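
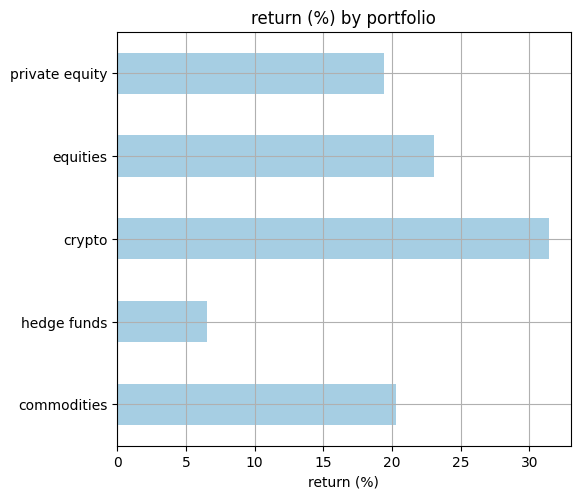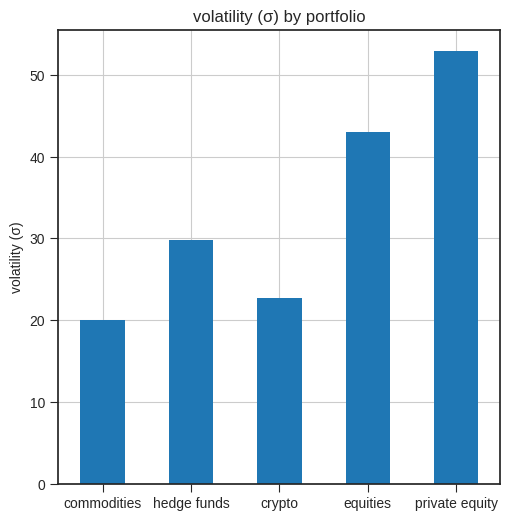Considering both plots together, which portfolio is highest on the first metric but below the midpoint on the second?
Chart 2 median volatility (σ) ≈ 30; below-median portfolios: commodities, crypto. Among those, crypto has the highest return (%) (≈ 30).

crypto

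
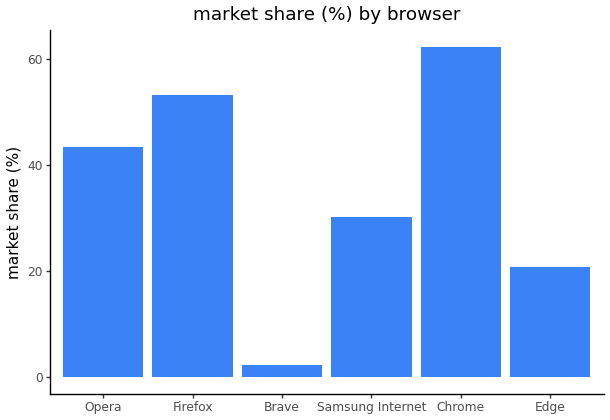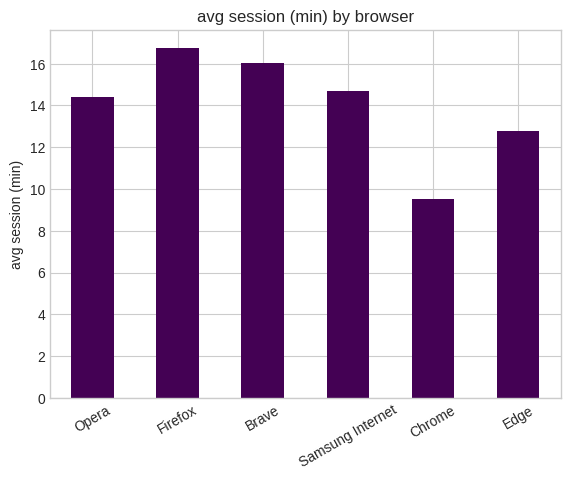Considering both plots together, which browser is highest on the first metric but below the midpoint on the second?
Chrome

Chart 2 median avg session (min) ≈ 14; below-median browsers: Opera, Chrome, Edge. Among those, Chrome has the highest market share (%) (≈ 60).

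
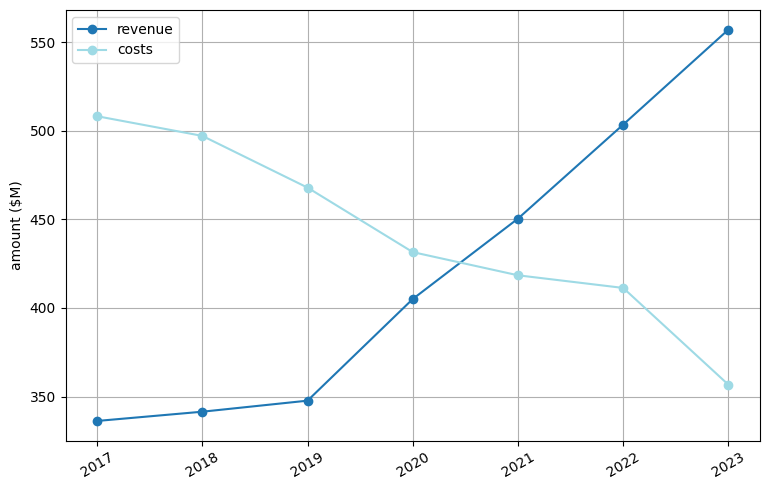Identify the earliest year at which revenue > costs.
2021

2020: revenue ≈ 400 vs costs ≈ 440 (not yet); 2021: revenue ≈ 460 vs costs ≈ 420 (first crossover).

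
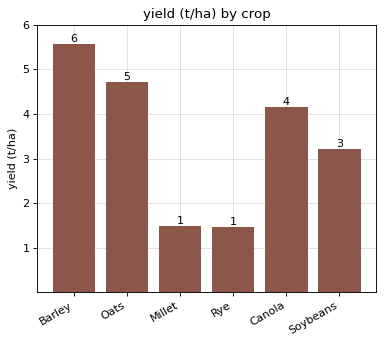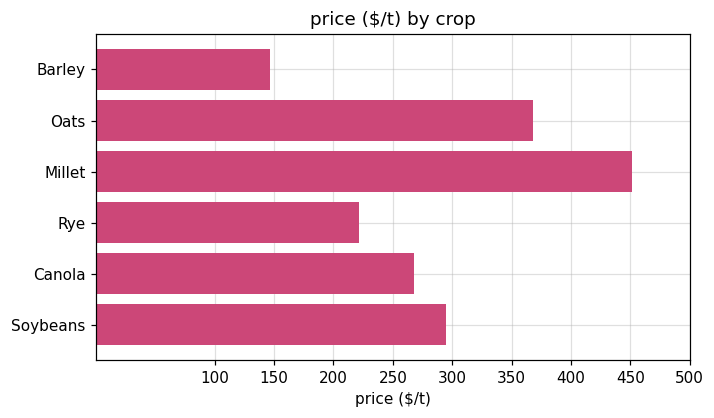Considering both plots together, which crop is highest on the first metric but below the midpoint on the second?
Chart 2 median price ($/t) ≈ 300; below-median crops: Barley, Rye, Canola. Among those, Barley has the highest yield (t/ha) (≈ 6).

Barley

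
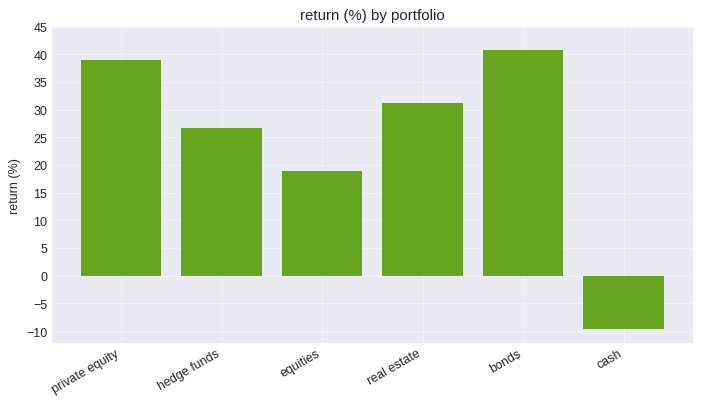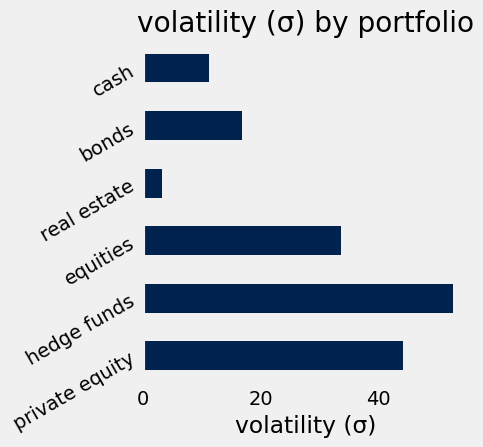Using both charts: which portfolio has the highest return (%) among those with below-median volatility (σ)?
Chart 2 median volatility (σ) ≈ 25; below-median portfolios: real estate, bonds, cash. Among those, bonds has the highest return (%) (≈ 40).

bonds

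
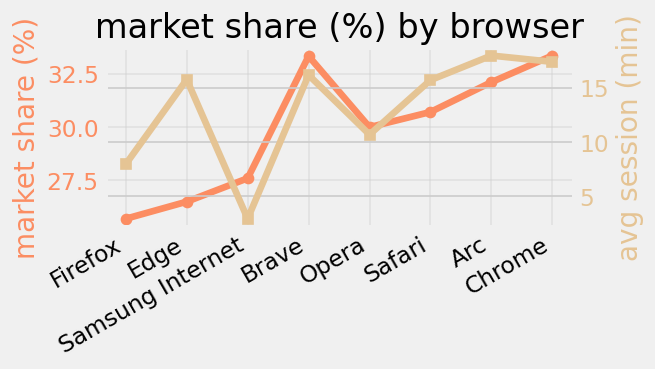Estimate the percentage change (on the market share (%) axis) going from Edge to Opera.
Edge ≈ 27, Opera ≈ 30; (30 − 27) / 27 ≈ +11.1%.

≈ +11.1%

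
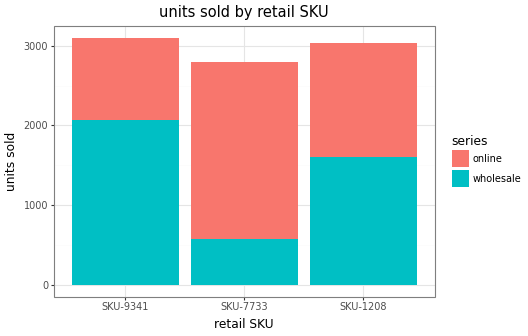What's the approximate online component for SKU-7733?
online top ≈ 3000, bottom ≈ 500; segment ≈ 2500.

≈ 2500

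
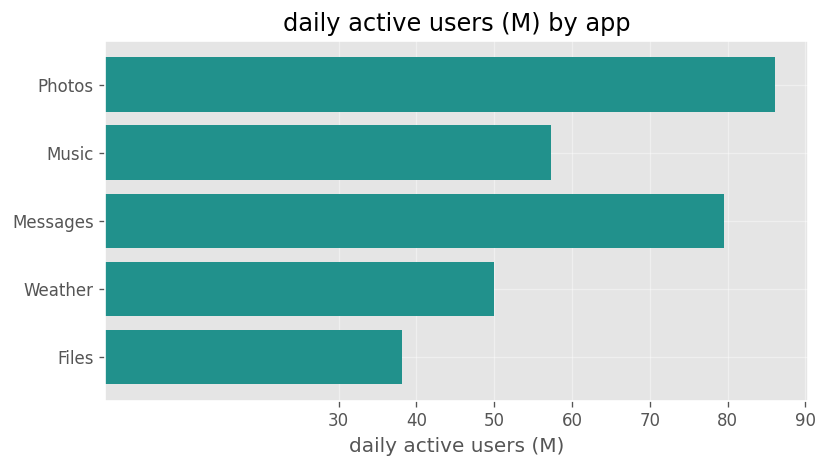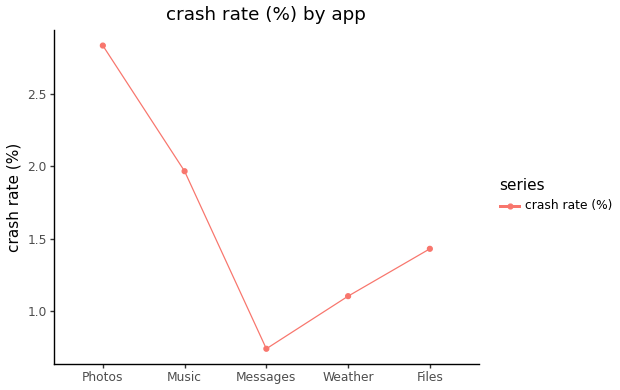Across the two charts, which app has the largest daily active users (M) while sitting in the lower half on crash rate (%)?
Chart 2 median crash rate (%) ≈ 1.5; below-median apps: Messages, Weather. Among those, Messages has the highest daily active users (M) (≈ 80).

Messages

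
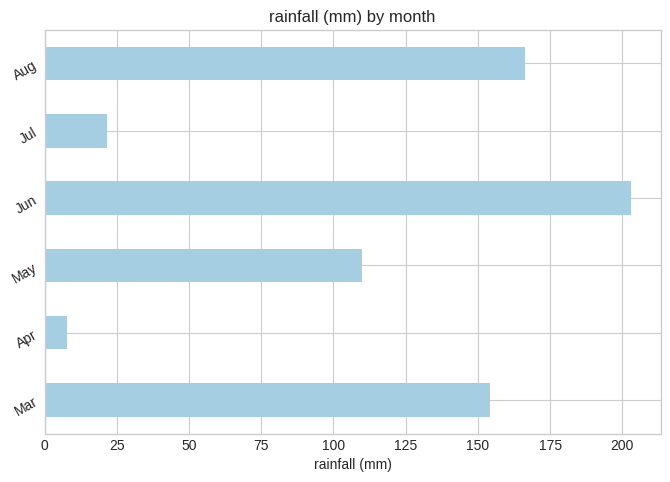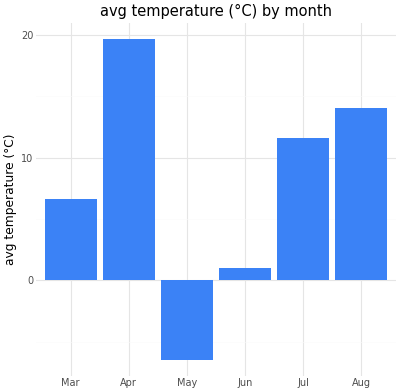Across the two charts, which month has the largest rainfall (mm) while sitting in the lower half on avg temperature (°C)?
Chart 2 median avg temperature (°C) ≈ 10; below-median months: Mar, May, Jun. Among those, Jun has the highest rainfall (mm) (≈ 200).

Jun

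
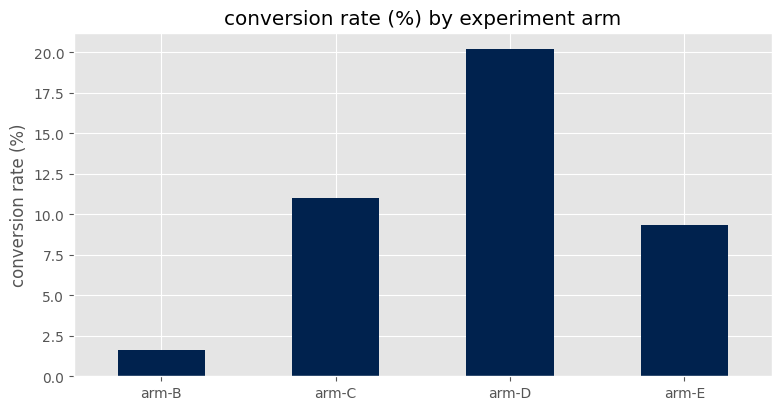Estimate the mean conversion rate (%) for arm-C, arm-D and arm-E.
≈ 14

(12 + 20 + 10) / 3 ≈ 14.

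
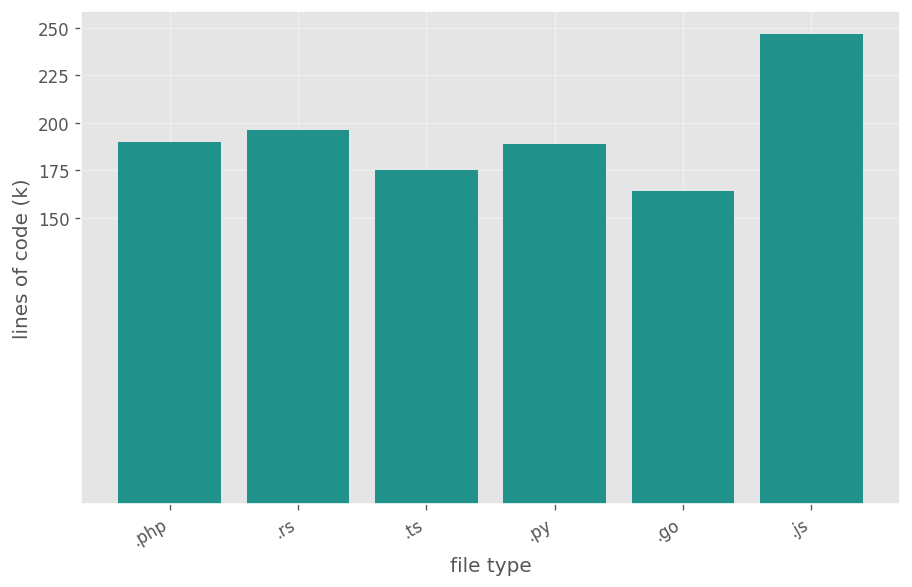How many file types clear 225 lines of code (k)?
1

Above 225: .js.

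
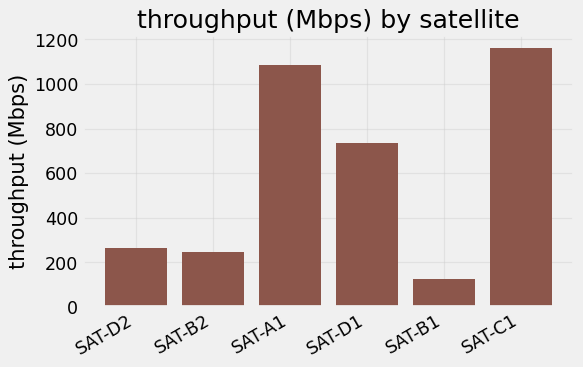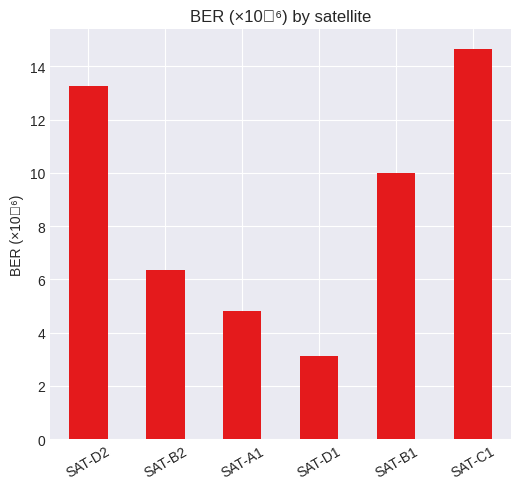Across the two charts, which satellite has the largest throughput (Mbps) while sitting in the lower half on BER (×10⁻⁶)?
SAT-A1

Chart 2 median BER (×10⁻⁶) ≈ 8; below-median satellites: SAT-B2, SAT-A1, SAT-D1. Among those, SAT-A1 has the highest throughput (Mbps) (≈ 1000).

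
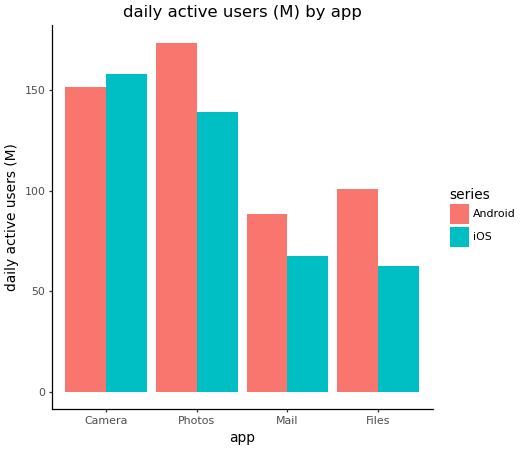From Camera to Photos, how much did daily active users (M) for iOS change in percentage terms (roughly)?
≈ -12.5%

Camera ≈ 160, Photos ≈ 140; (140 − 160) / 160 ≈ -12.5%.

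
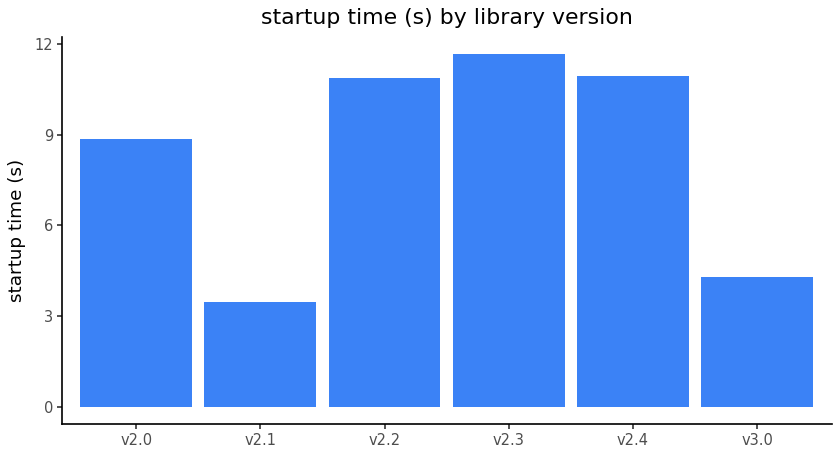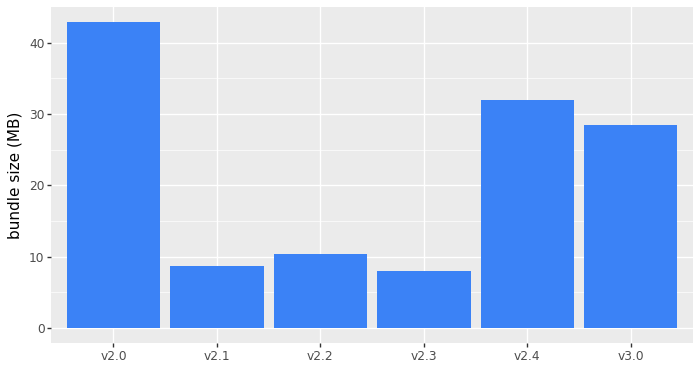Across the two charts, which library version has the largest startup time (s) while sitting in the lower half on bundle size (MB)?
Chart 2 median bundle size (MB) ≈ 20; below-median library versions: v2.1, v2.2, v2.3. Among those, v2.3 has the highest startup time (s) (≈ 12).

v2.3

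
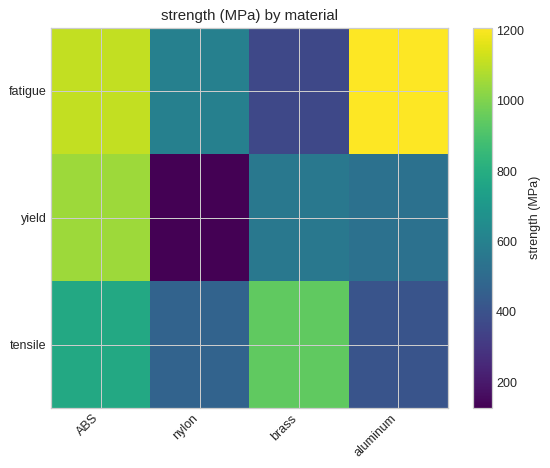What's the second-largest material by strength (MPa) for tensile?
Top 3 for tensile: brass ≈ 900, ABS ≈ 800, nylon ≈ 500.

ABS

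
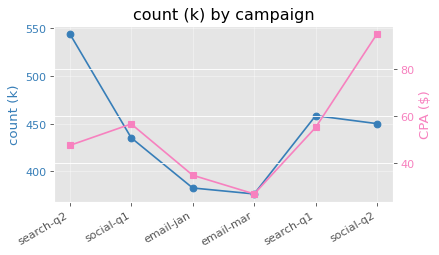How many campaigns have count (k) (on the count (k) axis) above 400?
Above 400: search-q2, social-q1, search-q1, social-q2.

4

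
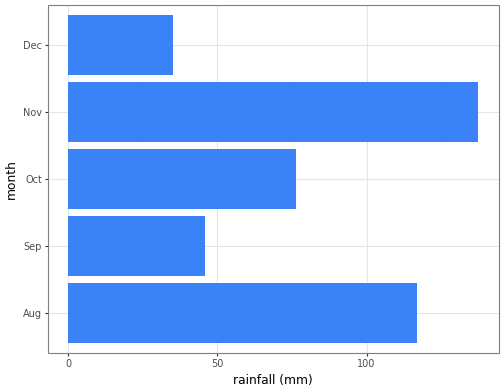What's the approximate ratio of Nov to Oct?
Nov ≈ 140, Oct ≈ 80; 140/80 ≈ 1.75.

≈ 1.75×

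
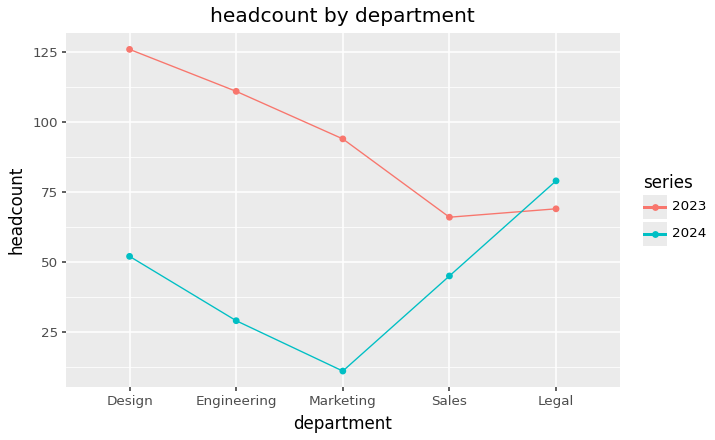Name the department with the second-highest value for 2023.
Engineering

Top 3 for 2023: Design ≈ 130, Engineering ≈ 110, Marketing ≈ 90.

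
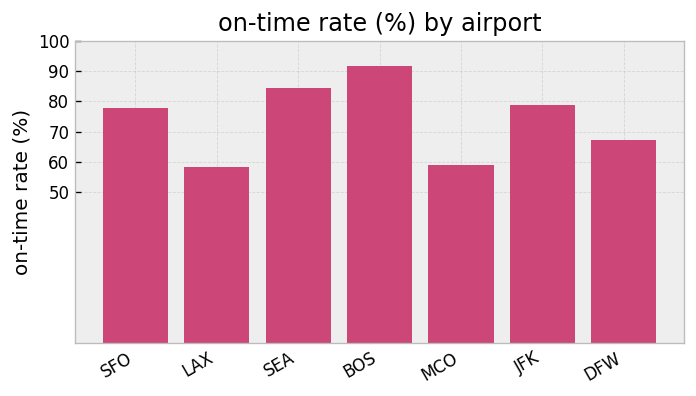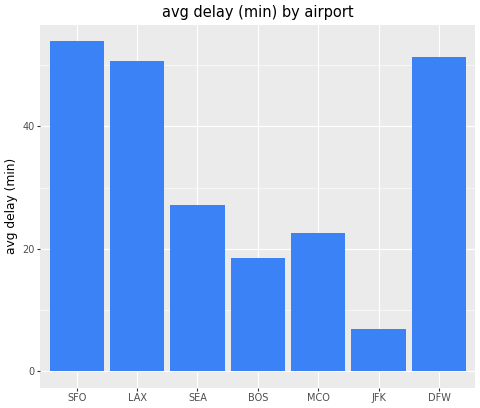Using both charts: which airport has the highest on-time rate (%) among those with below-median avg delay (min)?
BOS

Chart 2 median avg delay (min) ≈ 25; below-median airports: BOS, MCO, JFK. Among those, BOS has the highest on-time rate (%) (≈ 90).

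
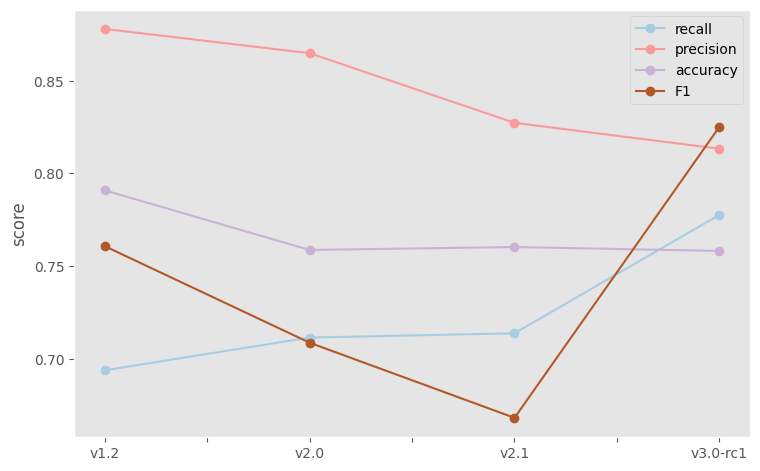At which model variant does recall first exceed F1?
v2.0

v1.2: recall ≈ 0.70 vs F1 ≈ 0.76 (not yet); v2.0: recall ≈ 0.72 vs F1 ≈ 0.70 (first crossover).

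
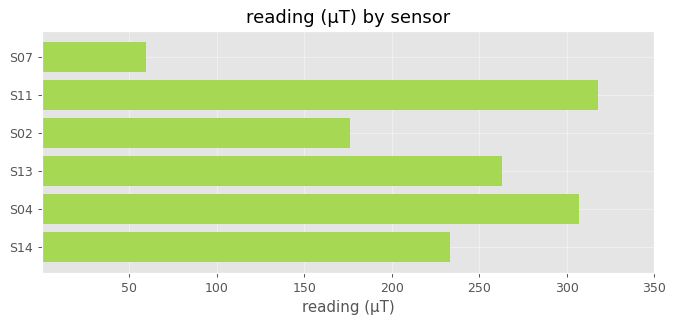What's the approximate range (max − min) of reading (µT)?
≈ 250

Max S11 ≈ 300, min S07 ≈ 50; range ≈ 250.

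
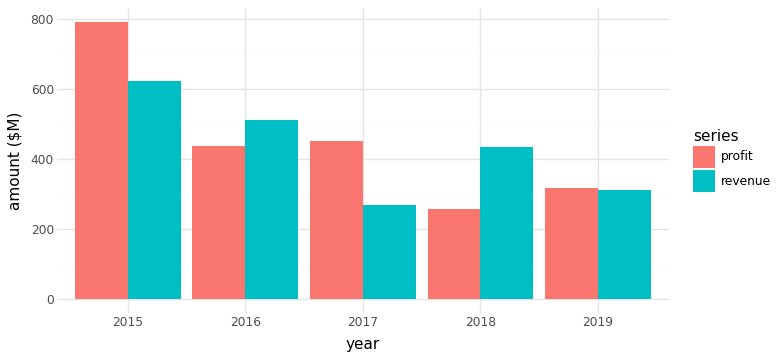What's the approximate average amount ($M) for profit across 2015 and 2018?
(800 + 300) / 2 ≈ 550.

≈ 550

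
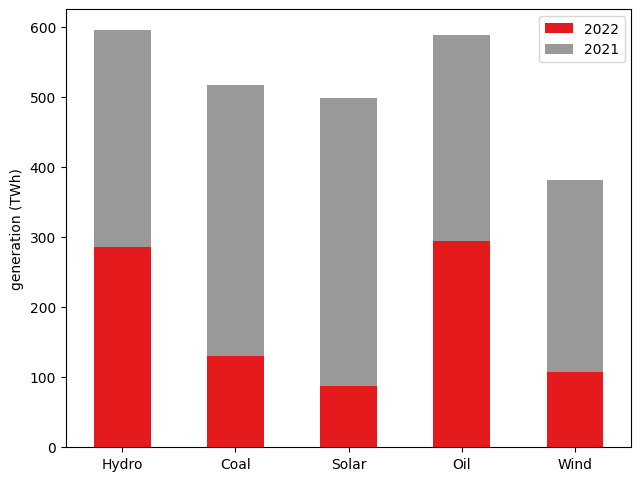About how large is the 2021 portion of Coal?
≈ 350

2021 top ≈ 500, bottom ≈ 150; segment ≈ 350.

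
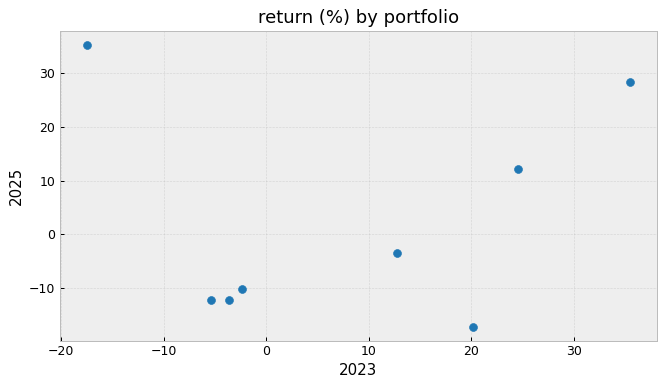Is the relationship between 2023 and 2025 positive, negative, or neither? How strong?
Points are roughly uncorrelated; weak (|r| ≈ 0.1).

no clear correlation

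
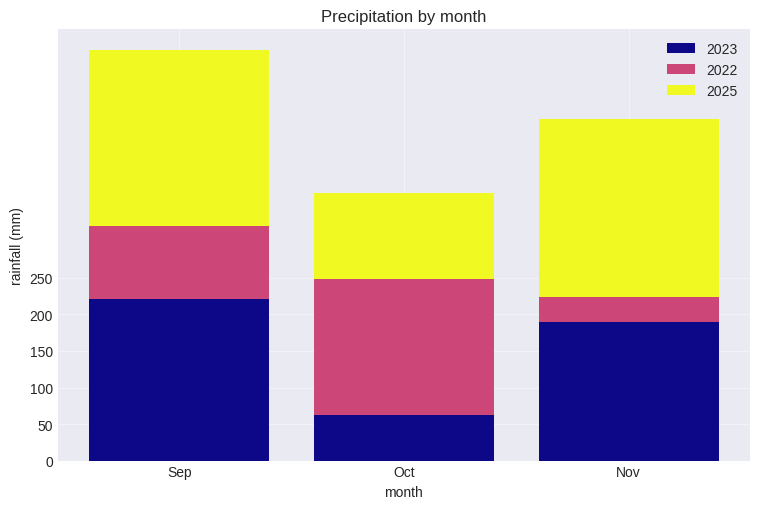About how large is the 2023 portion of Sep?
2023 top ≈ 200, bottom ≈ 0; segment ≈ 200.

≈ 200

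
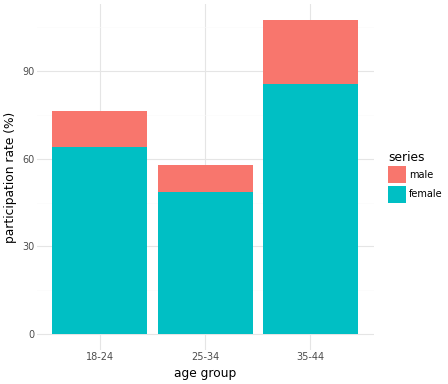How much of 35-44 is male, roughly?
male top ≈ 110, bottom ≈ 90; segment ≈ 20.

≈ 20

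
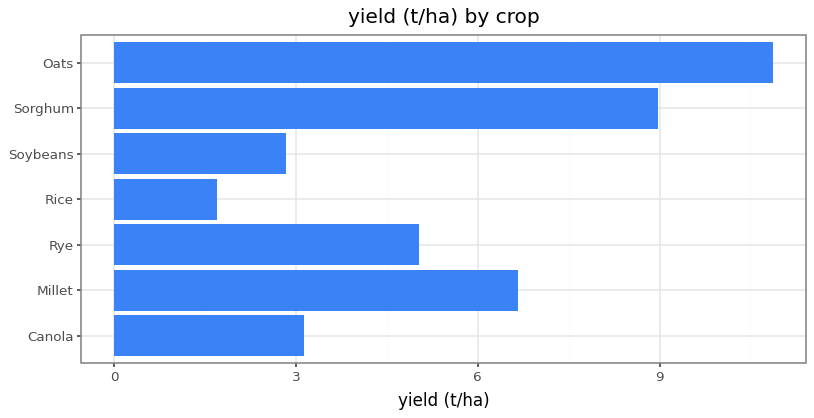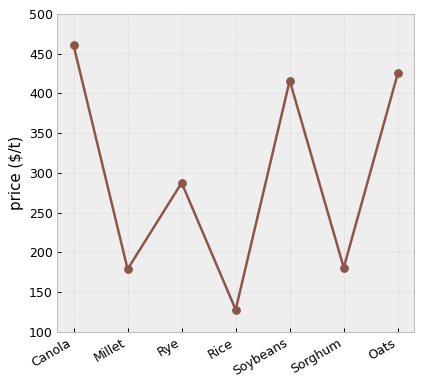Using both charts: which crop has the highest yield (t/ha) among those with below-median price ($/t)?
Chart 2 median price ($/t) ≈ 300; below-median crops: Millet, Rice, Sorghum. Among those, Sorghum has the highest yield (t/ha) (≈ 9).

Sorghum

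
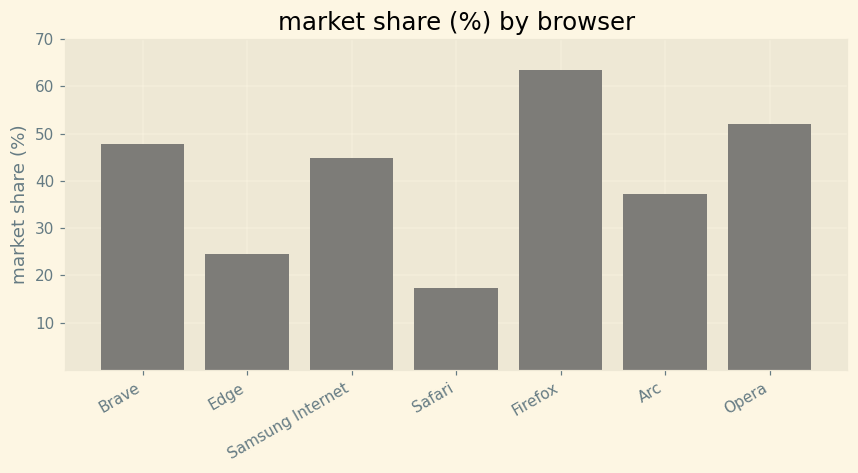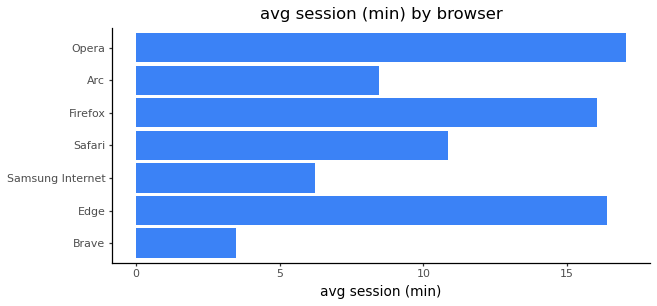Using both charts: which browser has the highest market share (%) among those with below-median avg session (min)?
Chart 2 median avg session (min) ≈ 10; below-median browsers: Brave, Samsung Internet, Arc. Among those, Brave has the highest market share (%) (≈ 50).

Brave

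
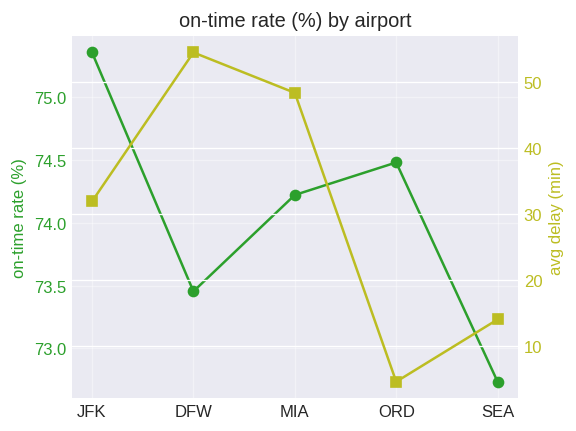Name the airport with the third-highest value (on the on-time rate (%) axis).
MIA

Top 4 (on the on-time rate (%) axis): JFK ≈ 75.5, ORD ≈ 74.5, MIA ≈ 74.0, DFW ≈ 73.5.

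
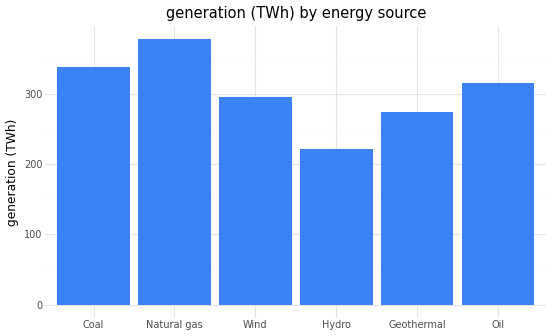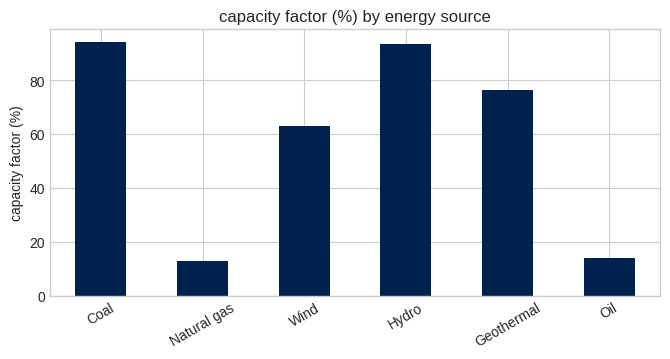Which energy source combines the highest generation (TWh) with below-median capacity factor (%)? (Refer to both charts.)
Natural gas

Chart 2 median capacity factor (%) ≈ 70; below-median energy sources: Natural gas, Wind, Oil. Among those, Natural gas has the highest generation (TWh) (≈ 400).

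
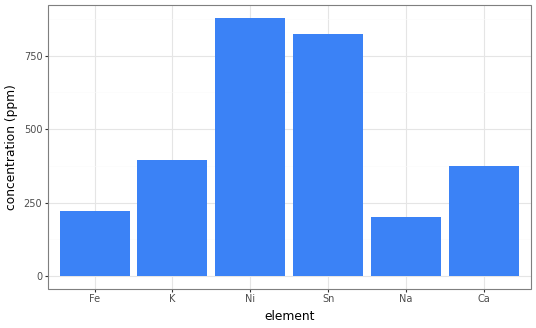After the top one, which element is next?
Top 3: Ni ≈ 900, Sn ≈ 800, K ≈ 400.

Sn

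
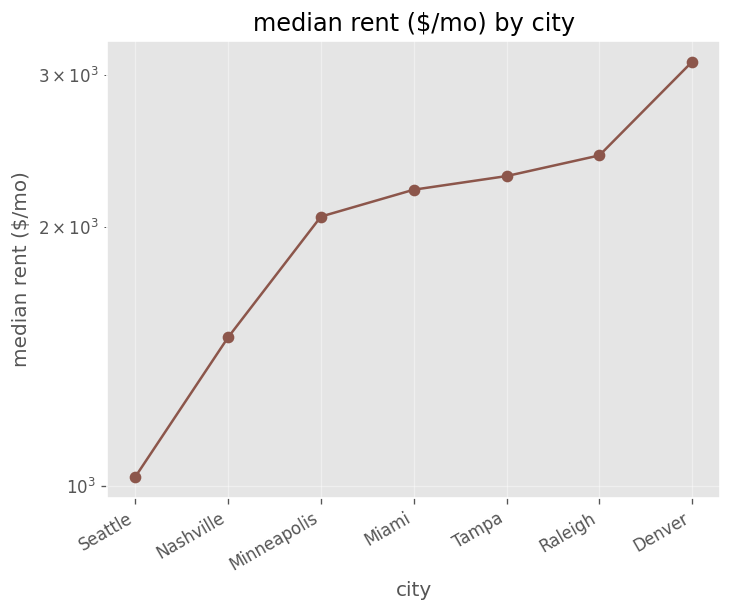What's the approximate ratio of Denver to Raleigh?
≈ 1.33×

Denver ≈ 3200, Raleigh ≈ 2400; 3200/2400 ≈ 1.33.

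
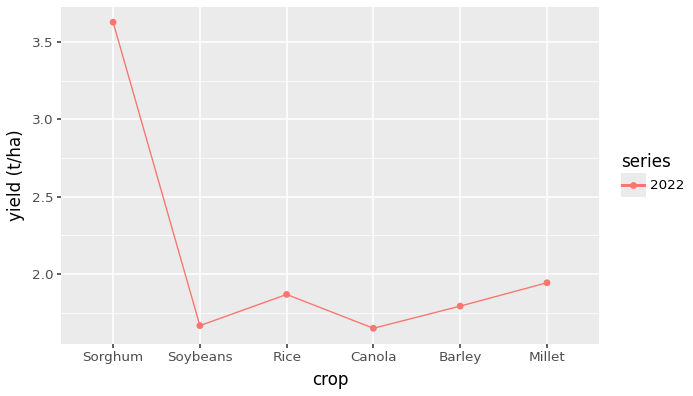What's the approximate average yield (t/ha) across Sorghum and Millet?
(3.6 + 2.0) / 2 ≈ 2.8.

≈ 2.8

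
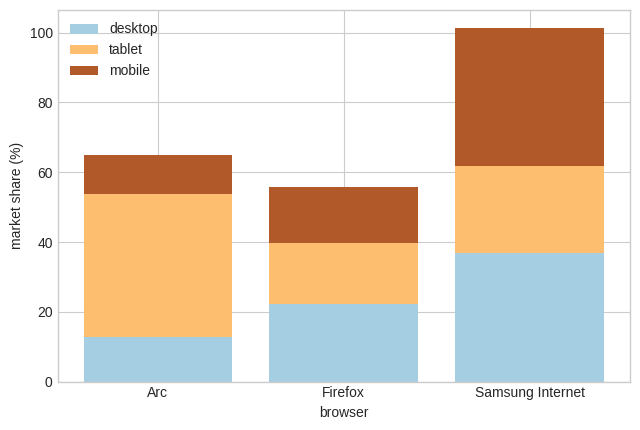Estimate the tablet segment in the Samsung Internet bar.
tablet top ≈ 60, bottom ≈ 40; segment ≈ 20.

≈ 20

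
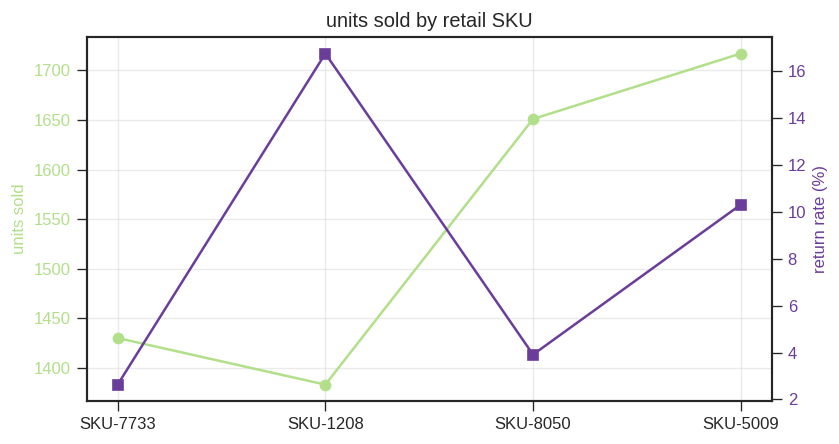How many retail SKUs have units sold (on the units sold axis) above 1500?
2

Above 1500: SKU-8050, SKU-5009.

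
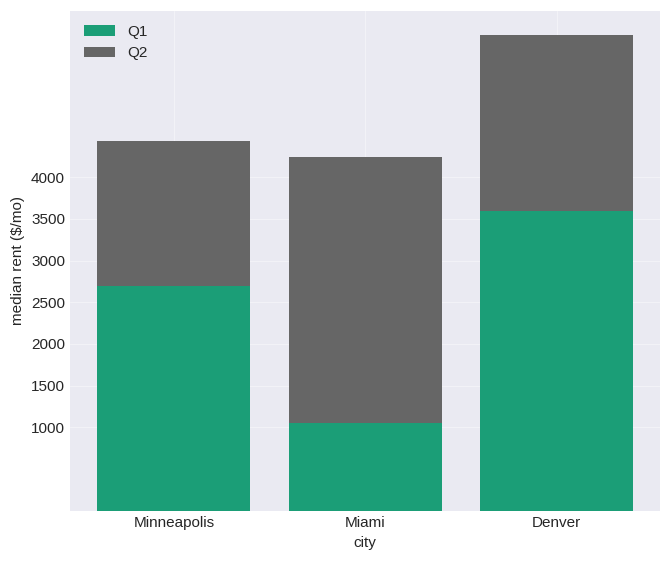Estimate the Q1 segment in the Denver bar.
≈ 3500

Q1 top ≈ 3500, bottom ≈ 0; segment ≈ 3500.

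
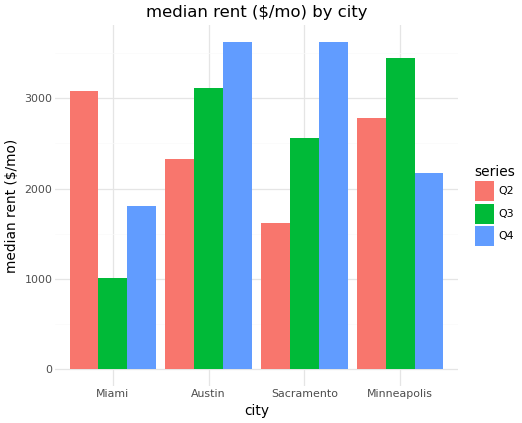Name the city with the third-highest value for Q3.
Top 4 for Q3: Minneapolis ≈ 3500, Austin ≈ 3000, Sacramento ≈ 2500, Miami ≈ 1000.

Sacramento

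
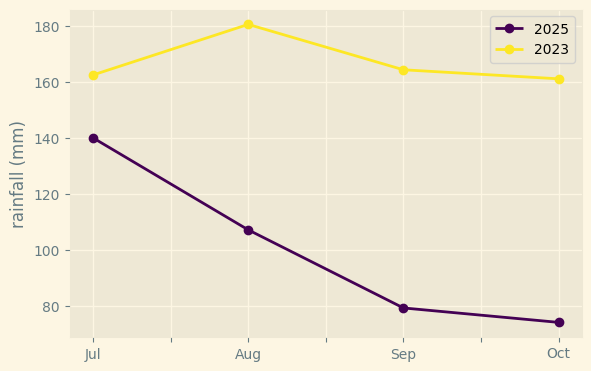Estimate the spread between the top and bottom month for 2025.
≈ 70

Max Jul ≈ 140, min Oct ≈ 70; range ≈ 70.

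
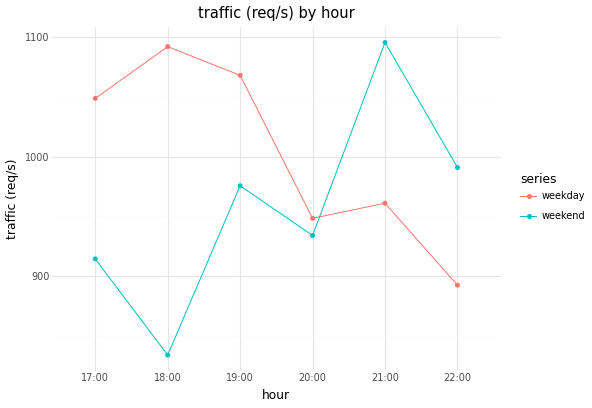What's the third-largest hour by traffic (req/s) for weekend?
Top 4 for weekend: 21:00 ≈ 1100, 22:00 ≈ 1000, 19:00 ≈ 975, 20:00 ≈ 925.

19:00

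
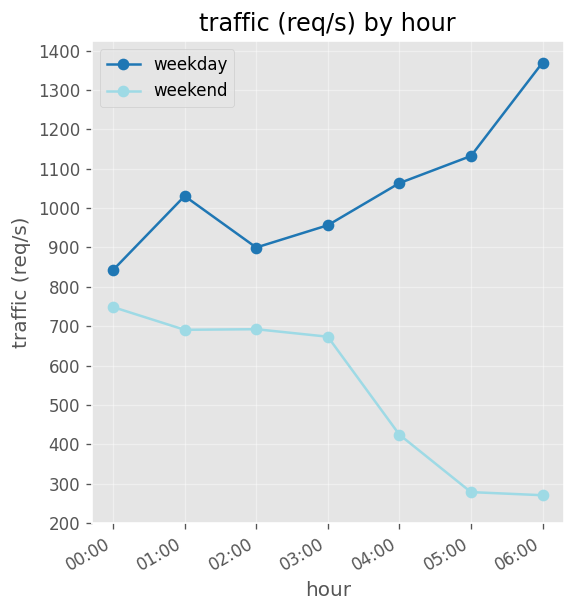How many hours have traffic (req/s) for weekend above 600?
4

Above 600: 00:00, 01:00, 02:00, 03:00.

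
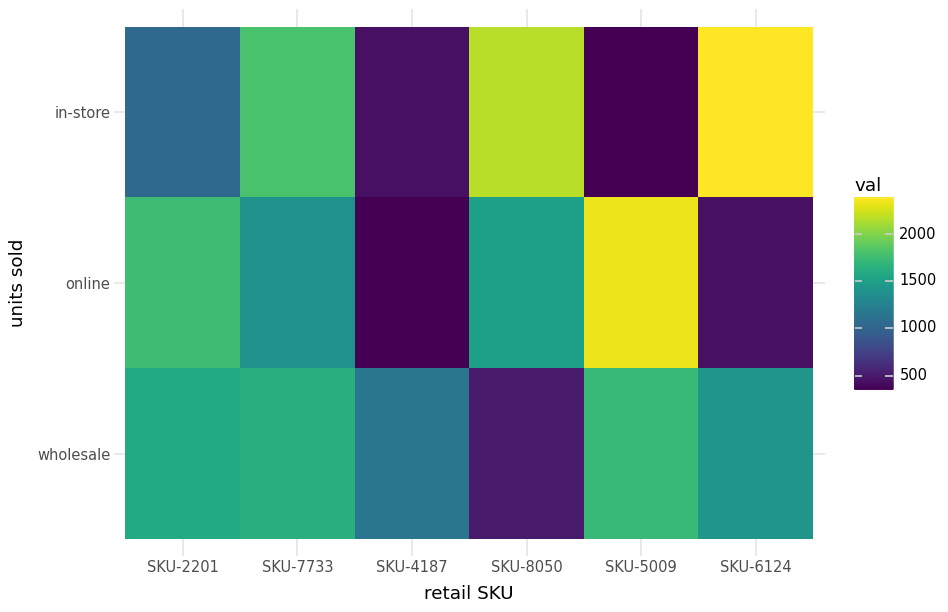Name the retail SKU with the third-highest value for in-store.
SKU-7733

Top 4 for in-store: SKU-6124 ≈ 2400, SKU-8050 ≈ 2200, SKU-7733 ≈ 1800, SKU-2201 ≈ 1000.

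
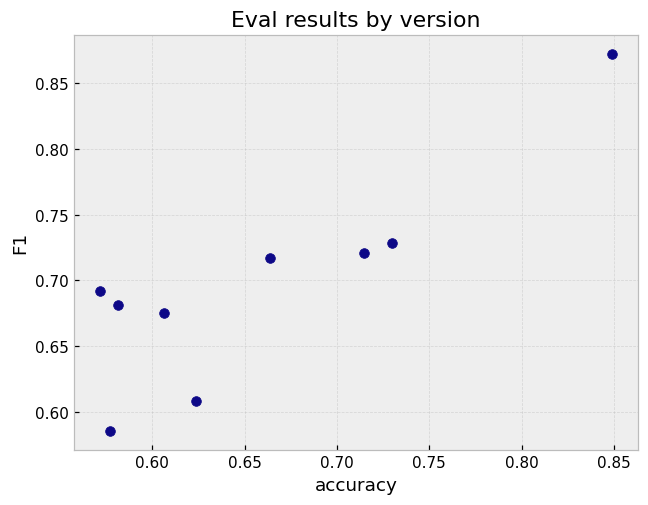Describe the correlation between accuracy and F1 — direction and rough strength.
positive, strong

Points are positively correlated; strong (|r| ≈ 0.9).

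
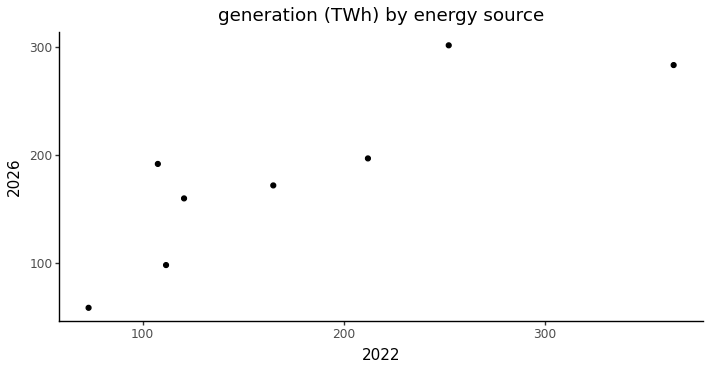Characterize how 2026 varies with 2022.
positive, strong

Points are positively correlated; strong (|r| ≈ 0.9).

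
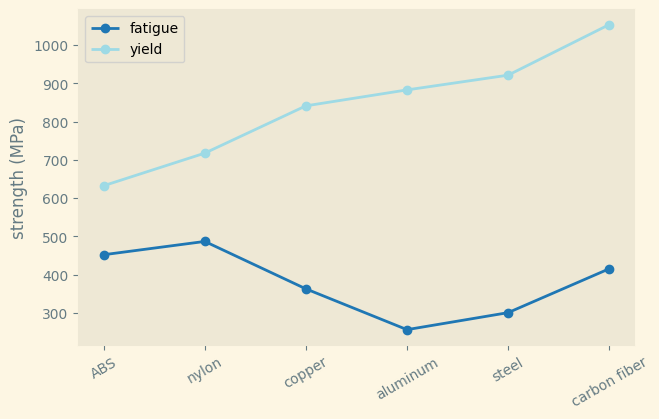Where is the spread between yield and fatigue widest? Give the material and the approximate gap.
carbon fiber: yield ≈ 1100, fatigue ≈ 400 → gap ≈ 700. Next-largest (aluminum) is only ≈ 600.

carbon fiber, ≈ 700 MPa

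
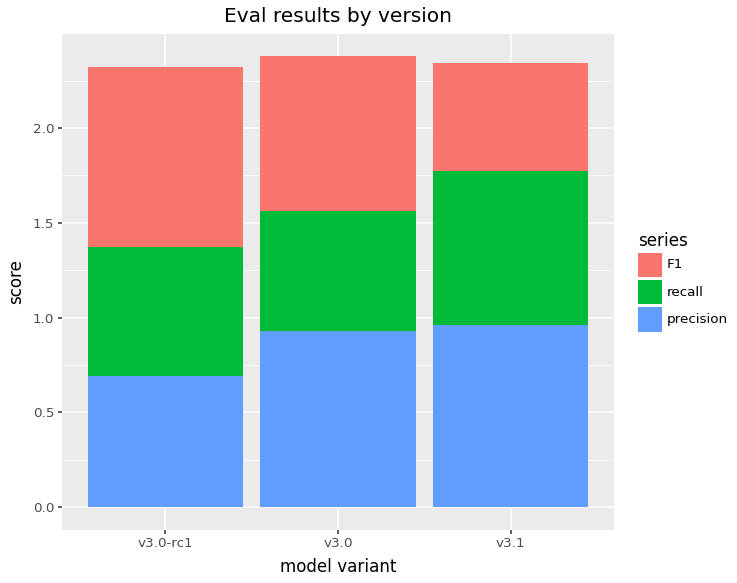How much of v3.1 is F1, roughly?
F1 top ≈ 2.4, bottom ≈ 1.8; segment ≈ 0.6.

≈ 0.6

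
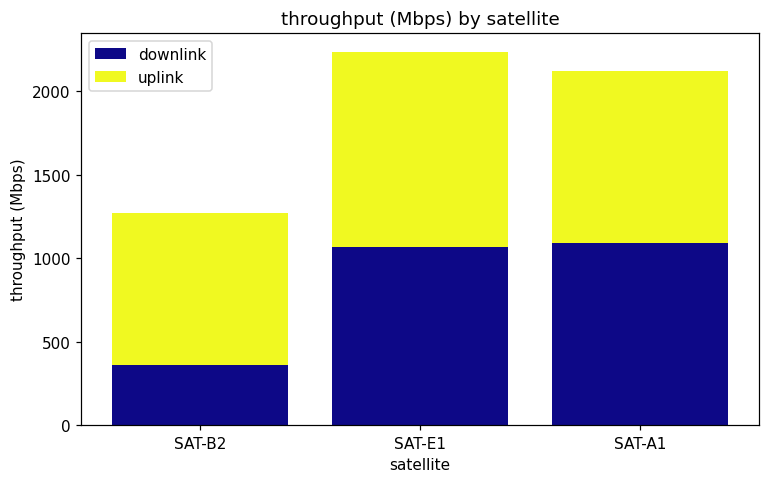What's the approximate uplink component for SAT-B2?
≈ 800

uplink top ≈ 1200, bottom ≈ 400; segment ≈ 800.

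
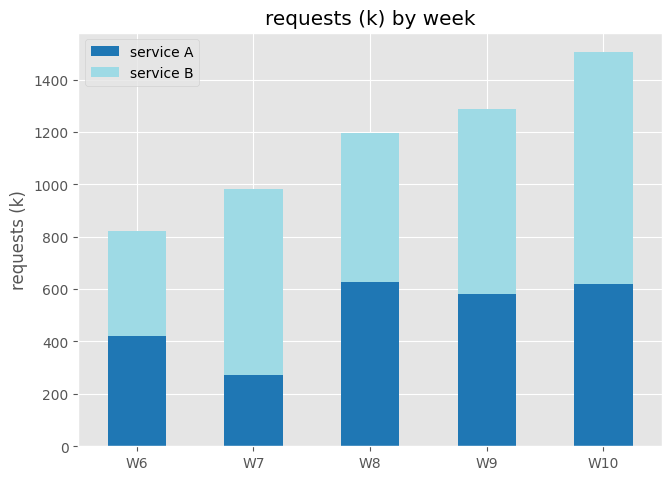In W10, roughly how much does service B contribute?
≈ 1000

service B top ≈ 1600, bottom ≈ 600; segment ≈ 1000.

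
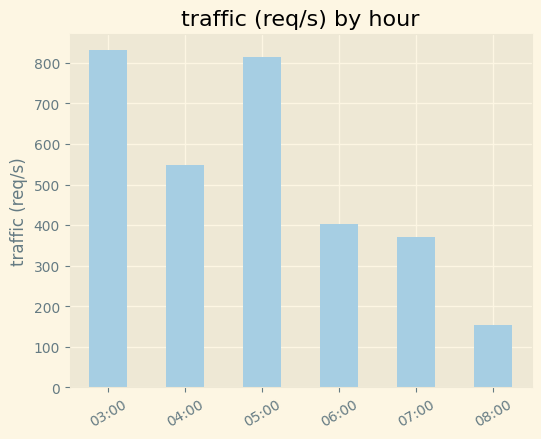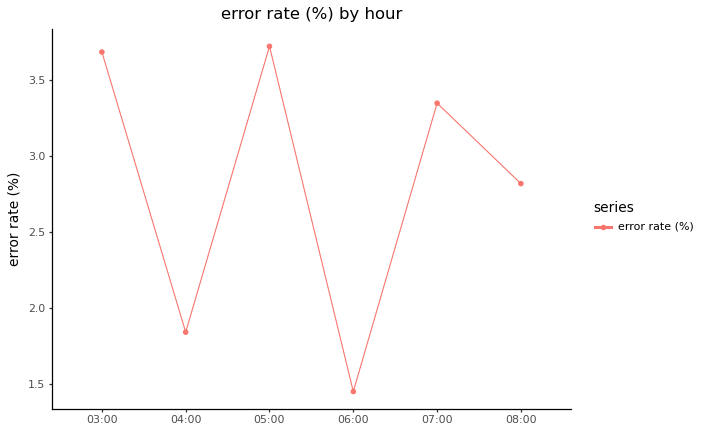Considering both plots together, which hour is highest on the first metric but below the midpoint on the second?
04:00

Chart 2 median error rate (%) ≈ 3; below-median hours: 04:00, 06:00, 08:00. Among those, 04:00 has the highest traffic (req/s) (≈ 500).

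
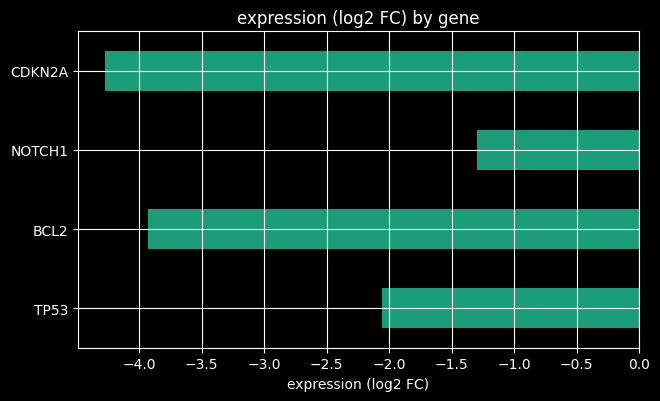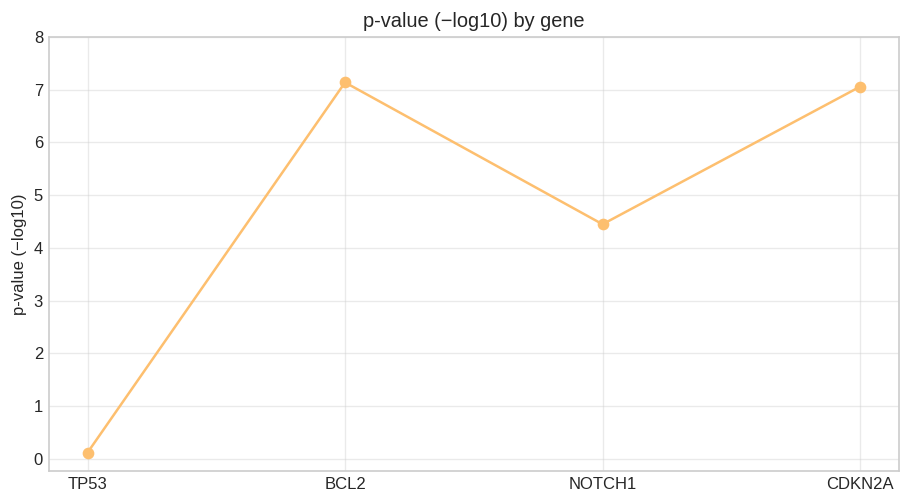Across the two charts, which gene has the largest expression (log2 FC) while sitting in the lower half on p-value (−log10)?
Chart 2 median p-value (−log10) ≈ 6; below-median genes: TP53, NOTCH1. Among those, NOTCH1 has the highest expression (log2 FC) (≈ -1).

NOTCH1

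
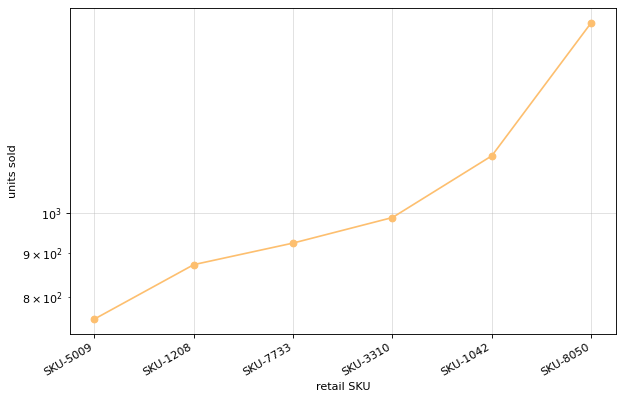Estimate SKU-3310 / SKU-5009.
≈ 1.25×

SKU-3310 ≈ 1000, SKU-5009 ≈ 800; 1000/800 ≈ 1.25.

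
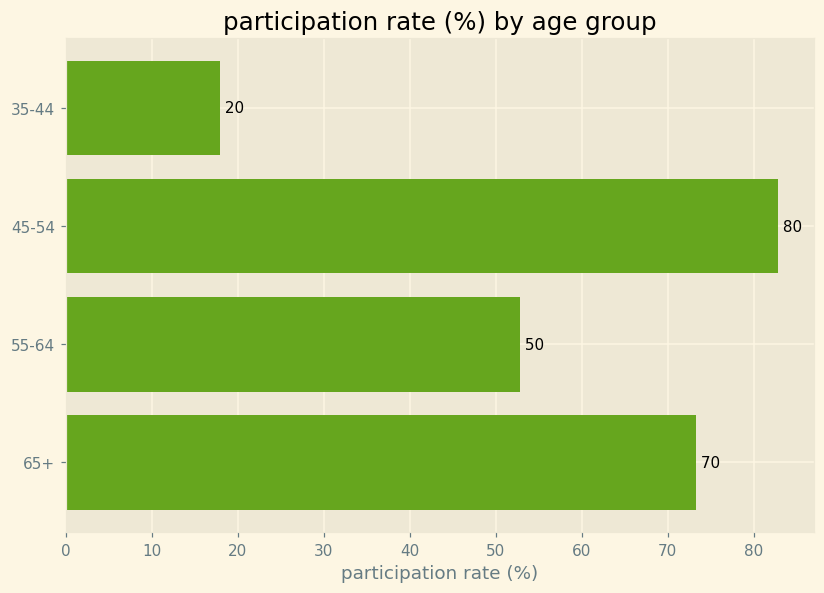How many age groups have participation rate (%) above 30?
Above 30: 45-54, 55-64, 65+.

3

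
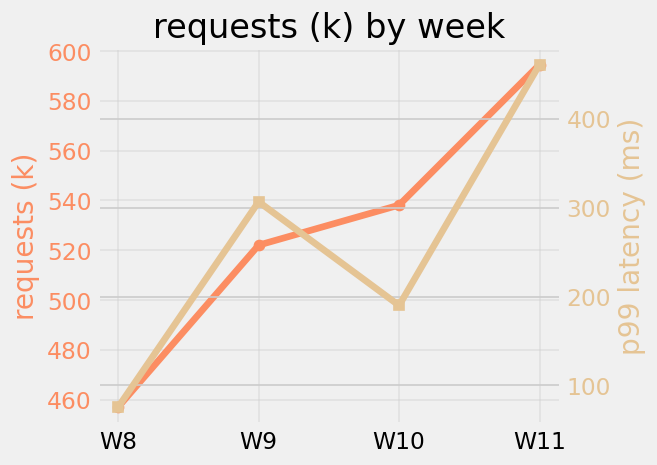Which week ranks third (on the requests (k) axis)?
Top 4 (on the requests (k) axis): W11 ≈ 600, W10 ≈ 540, W9 ≈ 520, W8 ≈ 460.

W9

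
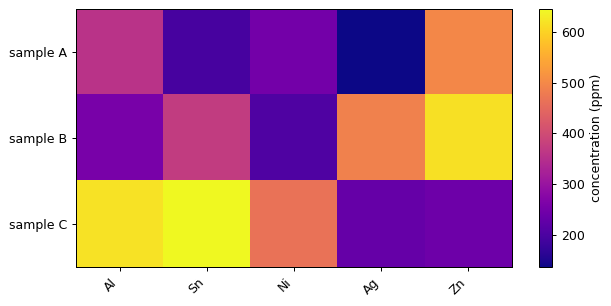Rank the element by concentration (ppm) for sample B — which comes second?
Top 3 for sample B: Zn ≈ 600, Ag ≈ 500, Sn ≈ 350.

Ag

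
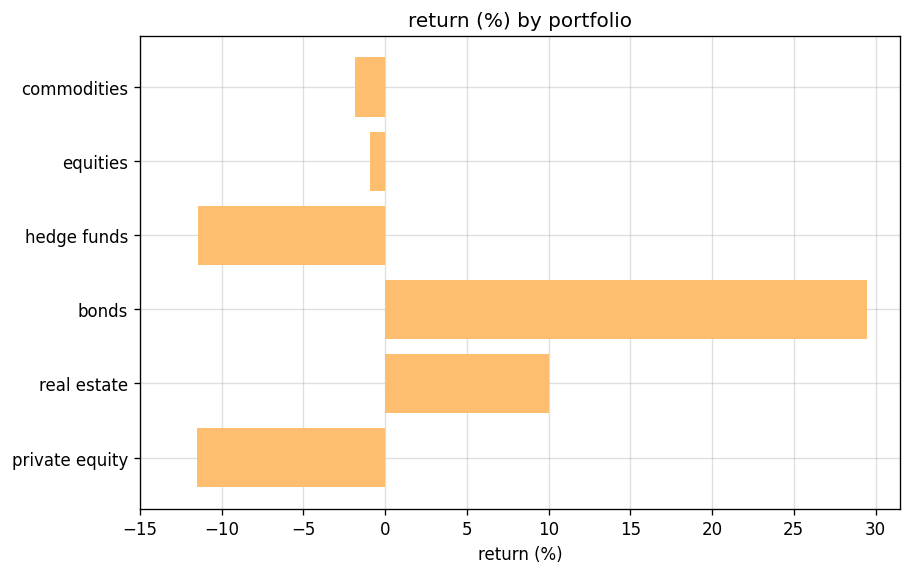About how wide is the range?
≈ 40

Max bonds ≈ 30, min private equity ≈ -10; range ≈ 40.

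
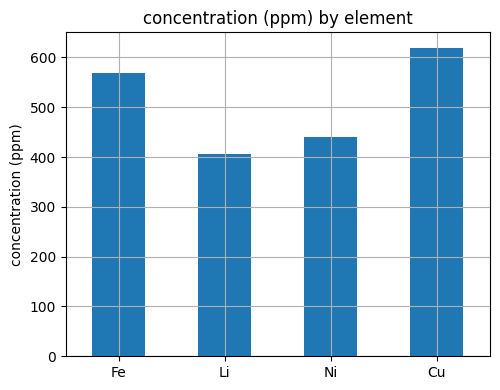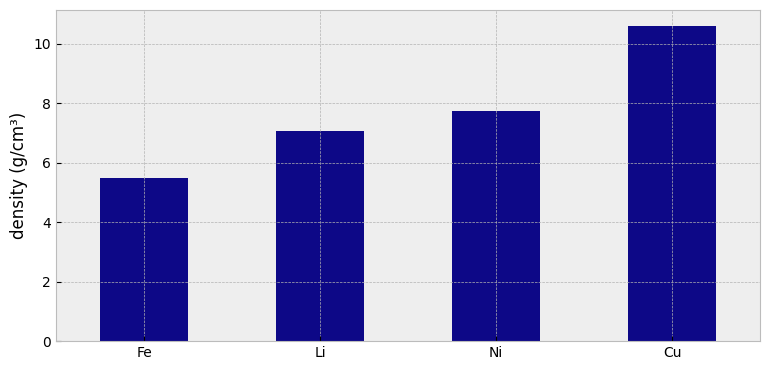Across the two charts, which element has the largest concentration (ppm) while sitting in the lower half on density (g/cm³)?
Chart 2 median density (g/cm³) ≈ 7; below-median elements: Fe, Li. Among those, Fe has the highest concentration (ppm) (≈ 600).

Fe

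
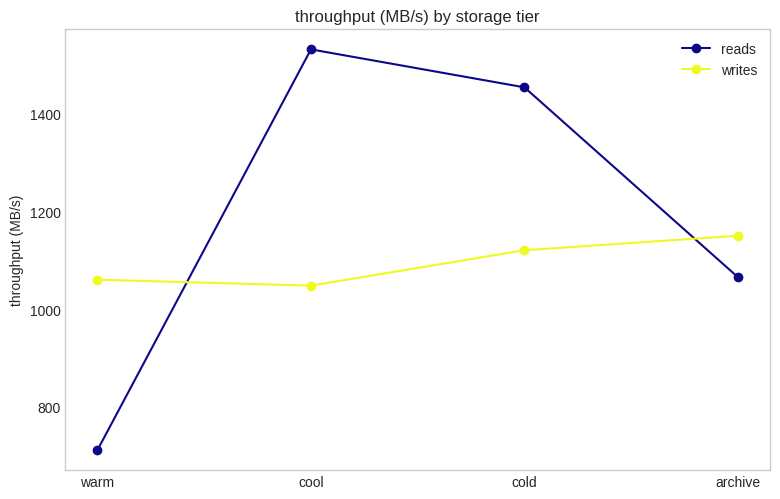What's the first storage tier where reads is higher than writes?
cool

warm: reads ≈ 700 vs writes ≈ 1100 (not yet); cool: reads ≈ 1500 vs writes ≈ 1000 (first crossover).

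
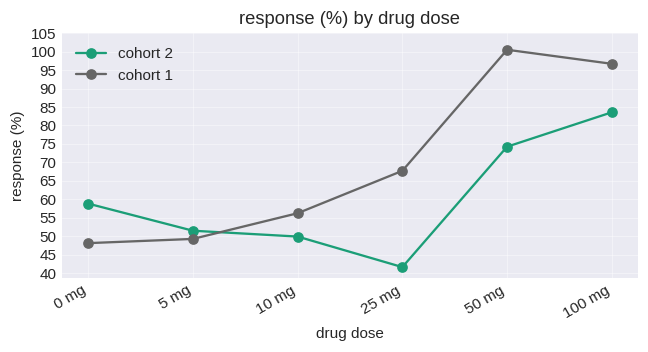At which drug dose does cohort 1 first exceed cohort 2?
5 mg: cohort 1 ≈ 50 vs cohort 2 ≈ 50 (not yet); 10 mg: cohort 1 ≈ 55 vs cohort 2 ≈ 50 (first crossover).

10 mg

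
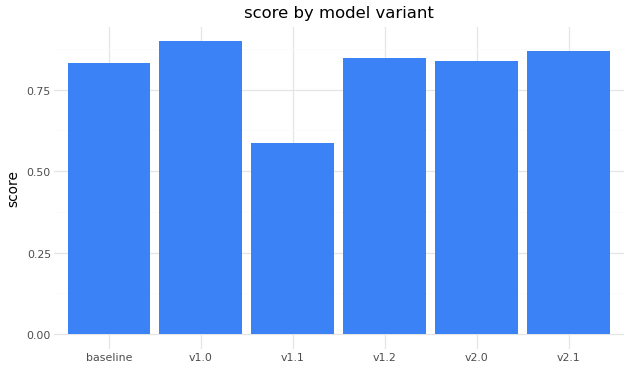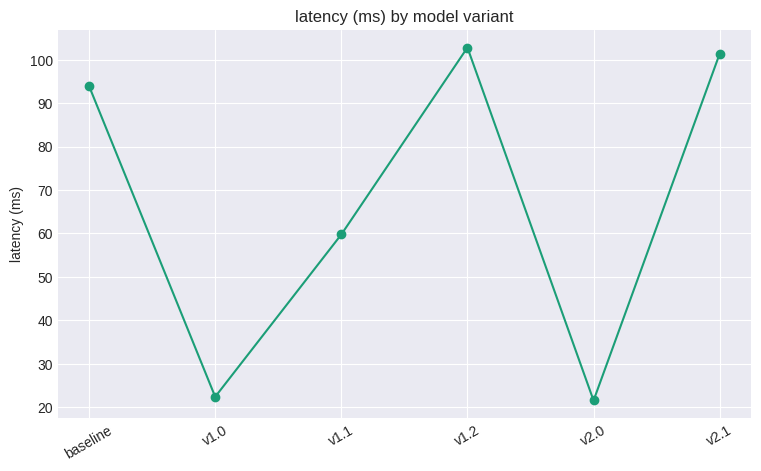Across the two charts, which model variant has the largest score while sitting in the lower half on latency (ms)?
v1.0

Chart 2 median latency (ms) ≈ 80; below-median model variants: v1.0, v1.1, v2.0. Among those, v1.0 has the highest score (≈ 0.9).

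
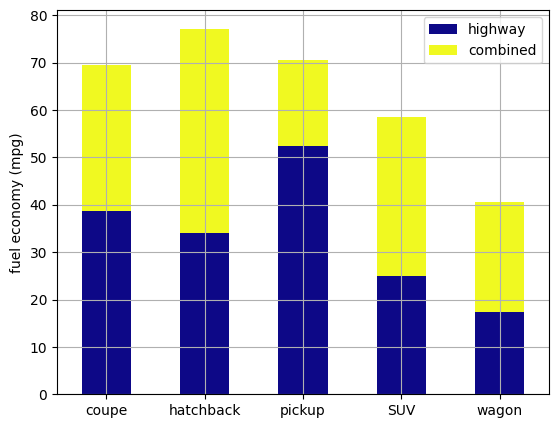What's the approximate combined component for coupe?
≈ 30

combined top ≈ 70, bottom ≈ 40; segment ≈ 30.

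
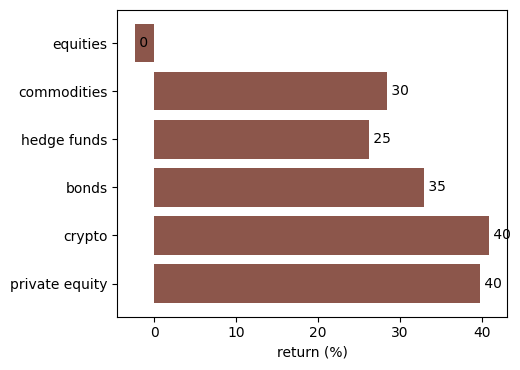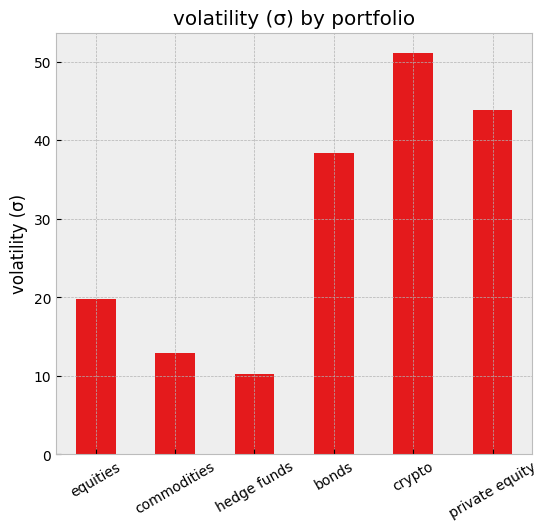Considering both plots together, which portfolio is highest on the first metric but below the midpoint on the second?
Chart 2 median volatility (σ) ≈ 30; below-median portfolios: equities, commodities, hedge funds. Among those, commodities has the highest return (%) (≈ 30).

commodities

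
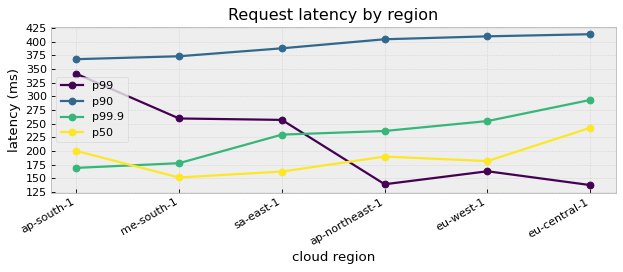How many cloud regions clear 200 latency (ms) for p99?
3

Above 200: ap-south-1, me-south-1, sa-east-1.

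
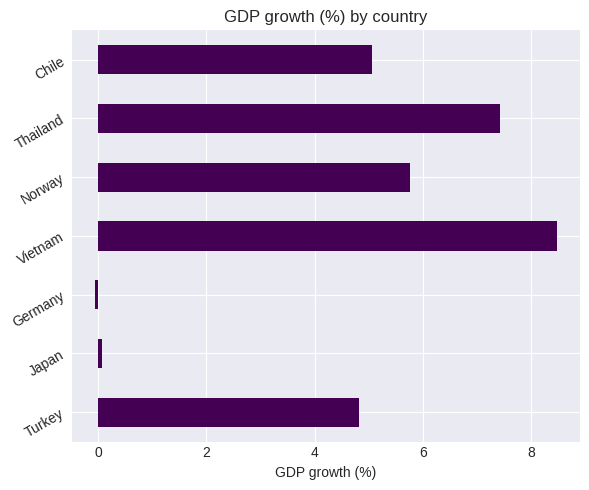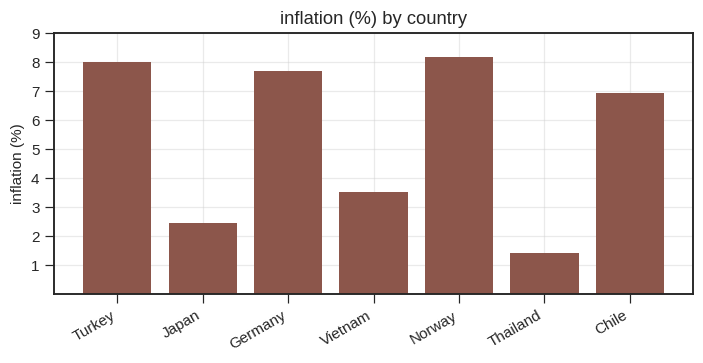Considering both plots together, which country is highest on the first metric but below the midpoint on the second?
Chart 2 median inflation (%) ≈ 7; below-median countries: Japan, Vietnam, Thailand. Among those, Vietnam has the highest GDP growth (%) (≈ 8).

Vietnam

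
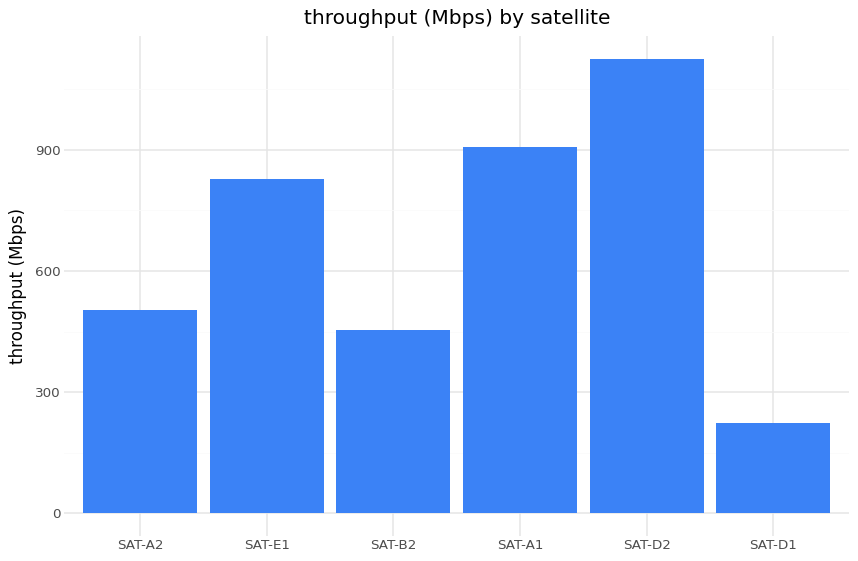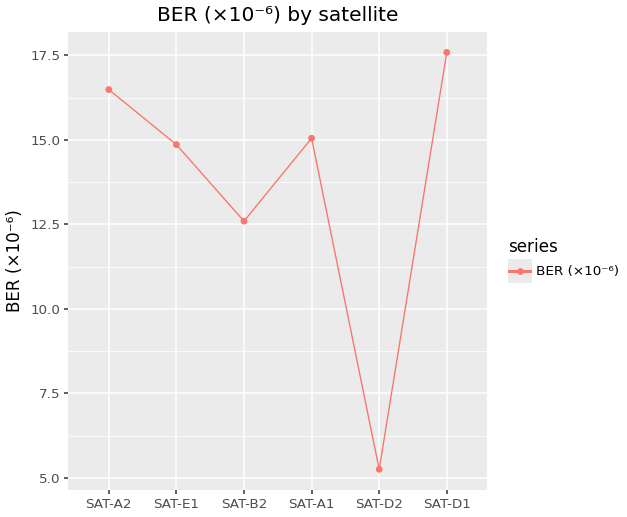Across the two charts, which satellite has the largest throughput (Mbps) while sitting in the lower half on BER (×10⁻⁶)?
Chart 2 median BER (×10⁻⁶) ≈ 14; below-median satellites: SAT-E1, SAT-B2, SAT-D2. Among those, SAT-D2 has the highest throughput (Mbps) (≈ 1200).

SAT-D2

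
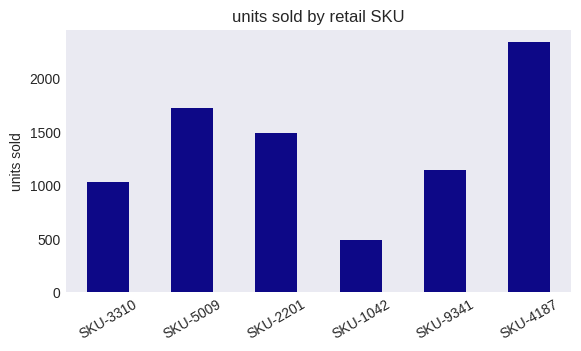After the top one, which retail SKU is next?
Top 3: SKU-4187 ≈ 2400, SKU-5009 ≈ 1800, SKU-2201 ≈ 1400.

SKU-5009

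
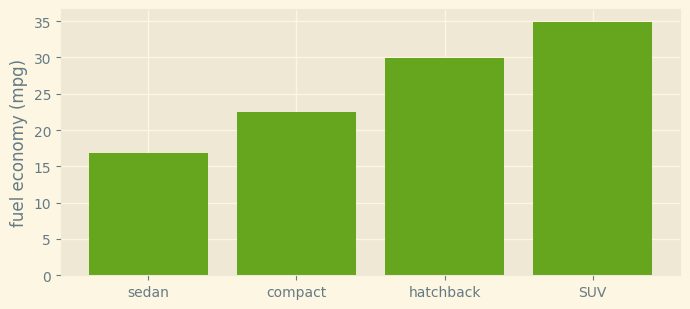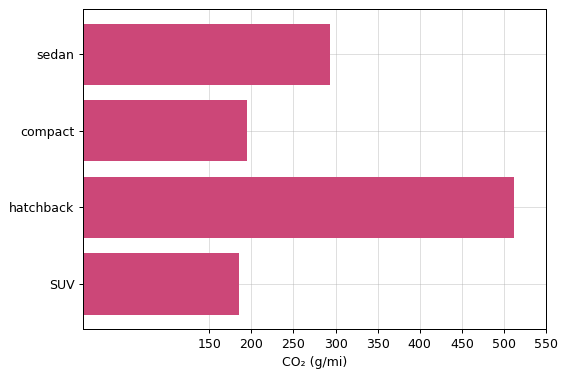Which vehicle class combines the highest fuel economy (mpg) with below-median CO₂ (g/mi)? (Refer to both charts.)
Chart 2 median CO₂ (g/mi) ≈ 250; below-median vehicle classes: compact, SUV. Among those, SUV has the highest fuel economy (mpg) (≈ 35).

SUV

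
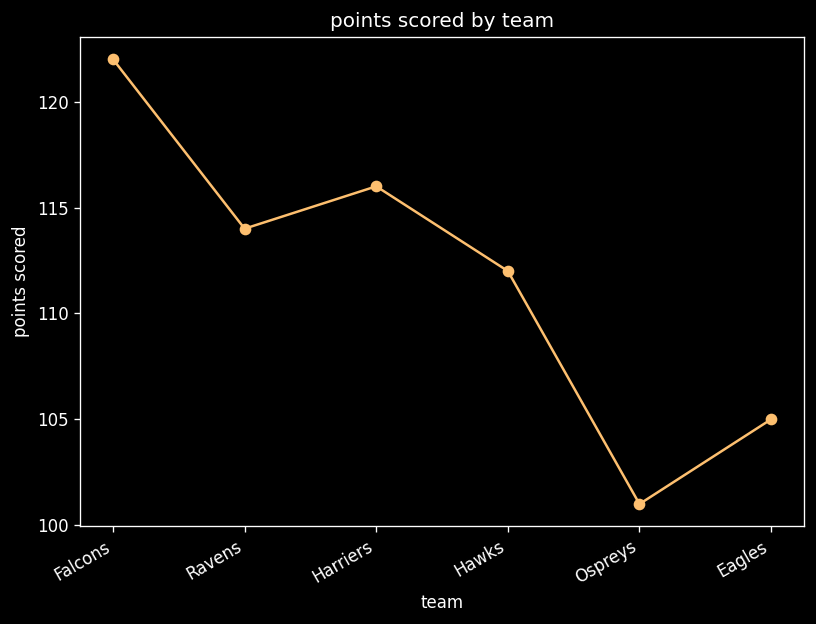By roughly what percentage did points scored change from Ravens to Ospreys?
≈ -12.3%

Ravens ≈ 114, Ospreys ≈ 100; (100 − 114) / 114 ≈ -12.3%.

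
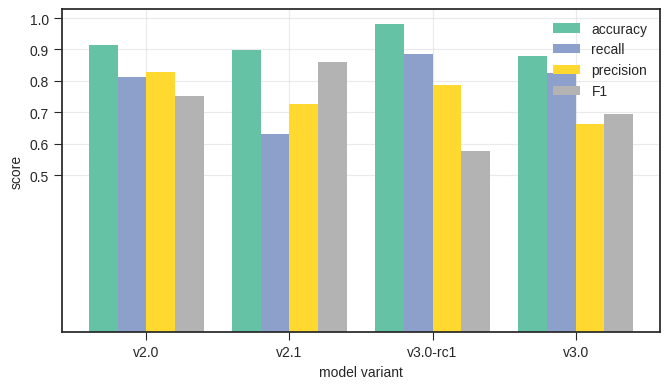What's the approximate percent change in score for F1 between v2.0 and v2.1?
v2.0 ≈ 0.8, v2.1 ≈ 0.9; (0.9 − 0.8) / 0.8 ≈ +12.5%.

≈ +12.5%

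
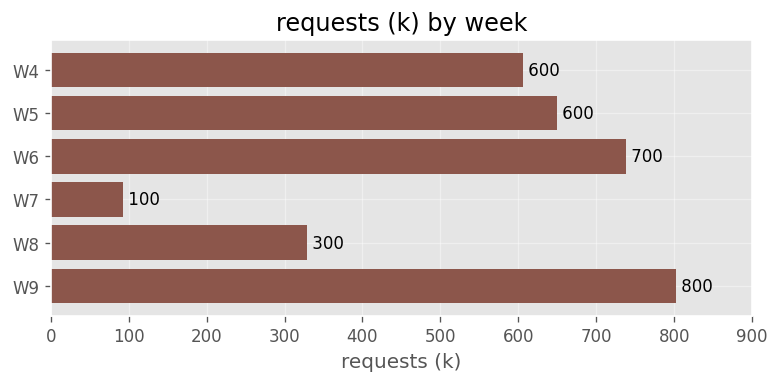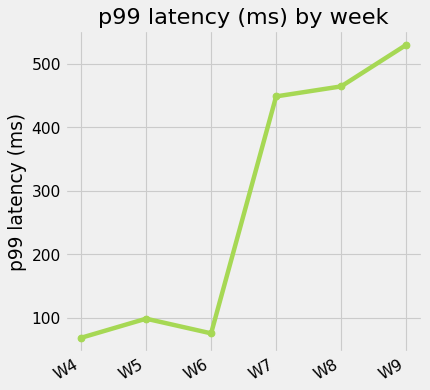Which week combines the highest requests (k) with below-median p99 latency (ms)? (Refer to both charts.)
Chart 2 median p99 latency (ms) ≈ 250; below-median weeks: W4, W5, W6. Among those, W6 has the highest requests (k) (≈ 700).

W6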